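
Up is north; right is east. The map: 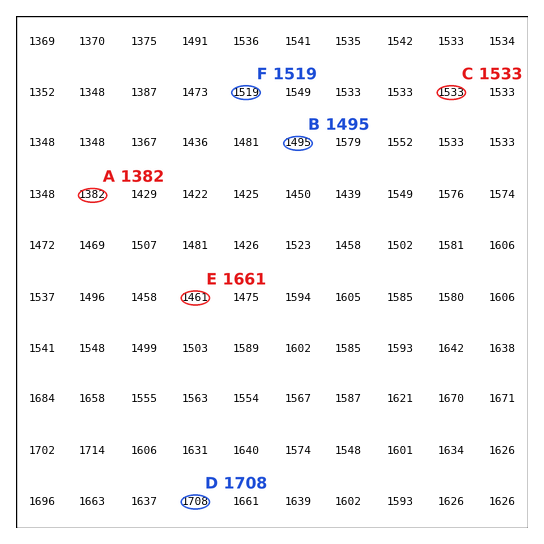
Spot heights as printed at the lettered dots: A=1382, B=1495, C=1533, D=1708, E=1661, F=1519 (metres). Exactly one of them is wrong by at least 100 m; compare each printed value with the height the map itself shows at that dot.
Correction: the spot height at E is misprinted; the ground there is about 1461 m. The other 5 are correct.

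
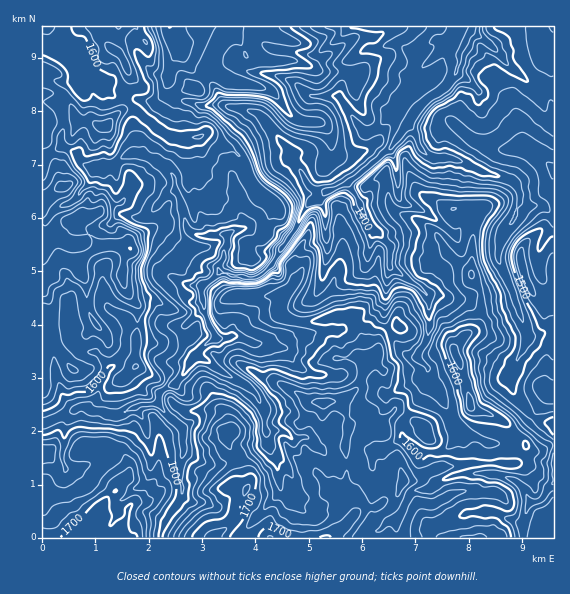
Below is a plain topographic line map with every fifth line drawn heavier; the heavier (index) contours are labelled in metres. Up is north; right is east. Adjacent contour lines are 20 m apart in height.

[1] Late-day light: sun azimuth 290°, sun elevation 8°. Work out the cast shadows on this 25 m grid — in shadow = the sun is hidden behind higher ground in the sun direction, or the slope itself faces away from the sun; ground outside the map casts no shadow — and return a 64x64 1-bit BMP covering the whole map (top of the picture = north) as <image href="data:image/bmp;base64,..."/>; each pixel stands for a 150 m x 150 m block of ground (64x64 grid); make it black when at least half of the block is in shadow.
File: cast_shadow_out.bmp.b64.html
<image width="64" height="64" href="data:image/bmp;base64,Qk0+AgAAAAAAAD4AAAAoAAAAQAAAAEAAAAABAAEAAAAAAAACAAATCwAAEwsAAAIAAAAAAAAA////AAAAAAAADwGAAwIAMAAPAMABggAwAB8AYAGCABgAH4BwAAggGAADwHgABDA8ACHAPAAGABoAOMA8AAeAAwAYgBwAAAABAByAGAAAAAMADIAQAAYAA2AAwDgABAABIADAeAAAYAEAAMD4ABxgAAAAAPgAGEAAAAEAMAAYABgAAAAwAAgAADAwAAAABgOAYBYAAAAGA+BiB4AAAAgD4EMTwAAAHgfgQwPAAAAeB+ABD2AAAA4H4AAPYAAAPg/wAA4wAAA/D/AADBwAADMHeAAODAAAAYIwAA+IAAABgPAAD/gAAAGAcAIOMAAAx4DwQg74AcBjAPBjH/AB4CMA4GMf+ADwIAHgJz/8APAgA+QGH/44czADzAIf7hxxsAPMAA/GDDGwA8wAD4IOcIADzAAOAA9wgAPgAABjB7HAA+AB8EADsYAB8AHwQAPzgAHwYMDAA+MAAPAYggADwAgAMBwBAAPAGAAADAAAH44YAAAMAAA/hxgAABwAAD8DkAAAGGAAfgDjAAABeAB4AHMAAGh4DnAAOgAAaHgHgAcYAAAgcAcADwgAAABwAgAOBAAAAAAH4ARCAAAAAA+DgMEAAAAGDgOYwIAAAAcAAxzAQAAQDwAAGAAgAAAfAAAAABAAABuAABwAAAAAM8AABgAAAAAHgAByAAAAAAeAABgACAAADwAABAAAAA=="/>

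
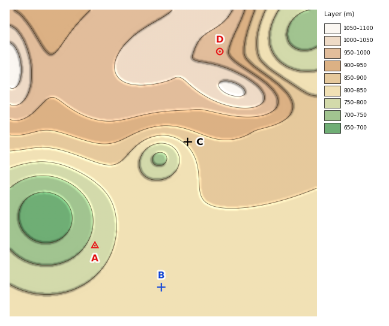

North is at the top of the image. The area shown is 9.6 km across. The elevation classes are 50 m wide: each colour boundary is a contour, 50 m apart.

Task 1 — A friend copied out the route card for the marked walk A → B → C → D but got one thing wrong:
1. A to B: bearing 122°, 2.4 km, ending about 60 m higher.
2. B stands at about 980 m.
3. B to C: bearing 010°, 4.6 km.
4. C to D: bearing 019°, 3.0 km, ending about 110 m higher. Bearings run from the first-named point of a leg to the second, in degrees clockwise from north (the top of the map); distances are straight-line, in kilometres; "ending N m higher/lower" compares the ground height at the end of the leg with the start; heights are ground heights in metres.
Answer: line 2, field height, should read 830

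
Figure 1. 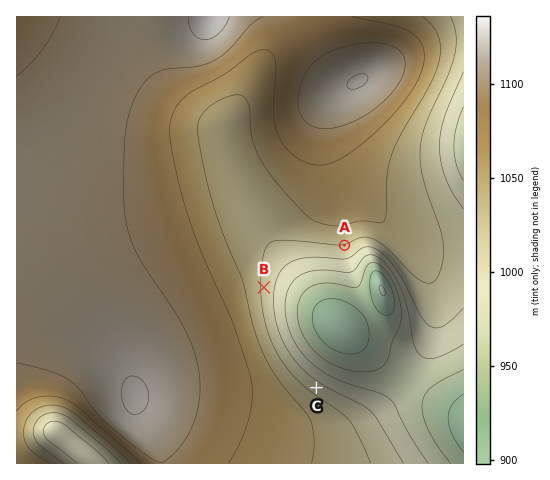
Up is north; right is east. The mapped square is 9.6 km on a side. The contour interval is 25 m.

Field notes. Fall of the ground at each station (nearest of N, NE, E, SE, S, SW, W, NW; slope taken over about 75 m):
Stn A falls S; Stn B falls E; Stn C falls NE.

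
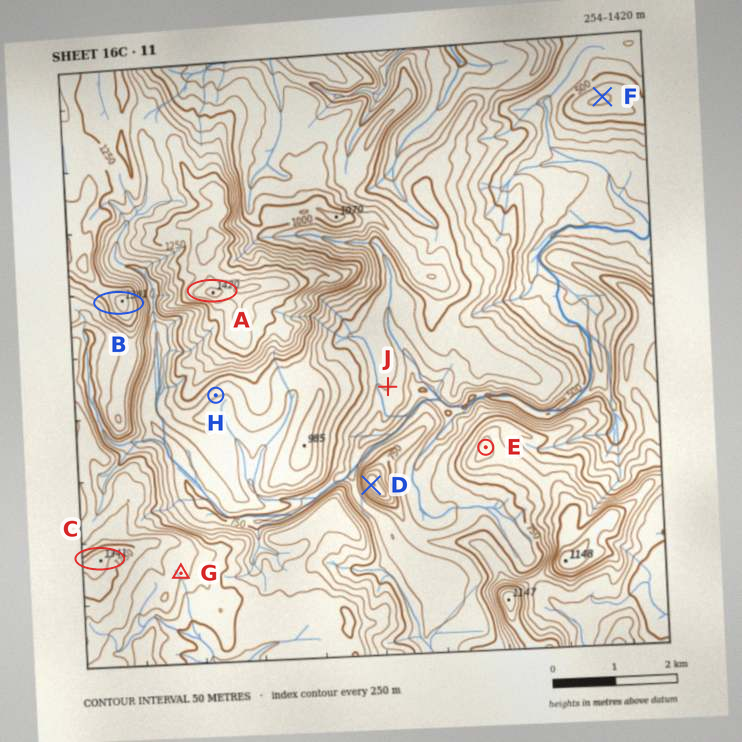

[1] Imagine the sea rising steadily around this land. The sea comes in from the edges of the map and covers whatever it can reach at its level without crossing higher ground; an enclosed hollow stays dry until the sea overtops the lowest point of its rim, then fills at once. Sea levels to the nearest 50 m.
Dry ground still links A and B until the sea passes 1150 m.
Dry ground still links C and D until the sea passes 650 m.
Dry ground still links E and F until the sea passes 450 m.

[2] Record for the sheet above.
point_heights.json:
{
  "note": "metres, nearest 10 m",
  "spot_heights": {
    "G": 1120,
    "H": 910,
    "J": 650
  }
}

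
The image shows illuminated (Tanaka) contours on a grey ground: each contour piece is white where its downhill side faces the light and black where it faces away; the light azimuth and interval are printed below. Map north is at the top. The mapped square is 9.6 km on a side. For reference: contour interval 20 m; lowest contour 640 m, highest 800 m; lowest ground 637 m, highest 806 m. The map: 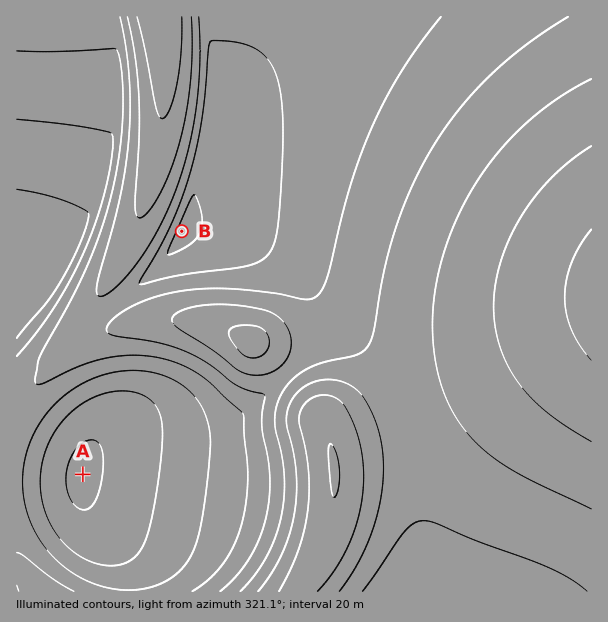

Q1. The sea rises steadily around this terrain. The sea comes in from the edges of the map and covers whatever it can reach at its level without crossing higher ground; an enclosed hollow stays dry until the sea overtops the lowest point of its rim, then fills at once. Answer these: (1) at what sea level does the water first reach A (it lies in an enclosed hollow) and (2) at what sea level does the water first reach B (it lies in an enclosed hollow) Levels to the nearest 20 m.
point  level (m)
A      680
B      700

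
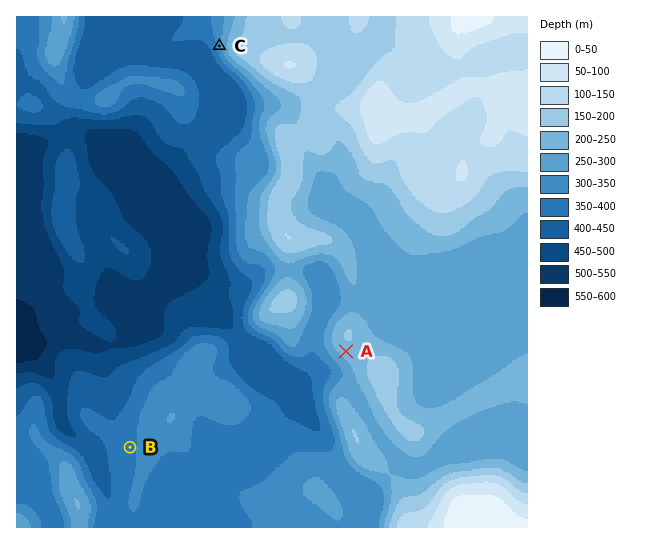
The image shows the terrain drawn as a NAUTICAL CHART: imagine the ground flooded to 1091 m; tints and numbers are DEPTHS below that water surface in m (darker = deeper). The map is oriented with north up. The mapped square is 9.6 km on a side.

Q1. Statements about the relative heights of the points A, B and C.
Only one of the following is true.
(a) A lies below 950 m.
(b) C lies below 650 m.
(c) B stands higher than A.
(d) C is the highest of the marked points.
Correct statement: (a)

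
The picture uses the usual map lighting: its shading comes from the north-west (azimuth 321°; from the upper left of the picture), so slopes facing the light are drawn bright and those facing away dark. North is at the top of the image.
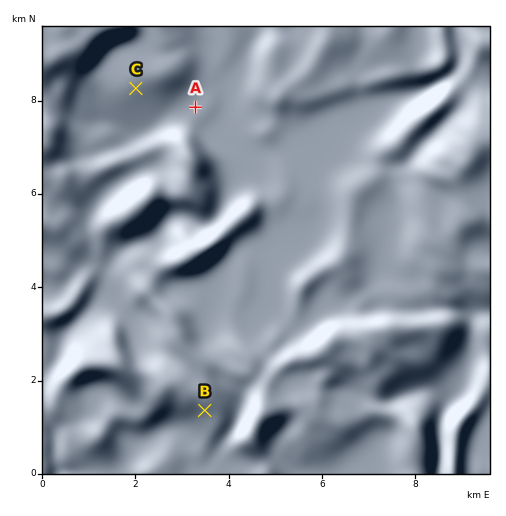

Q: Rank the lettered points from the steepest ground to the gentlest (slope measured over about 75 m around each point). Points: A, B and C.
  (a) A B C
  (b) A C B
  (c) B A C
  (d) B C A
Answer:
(d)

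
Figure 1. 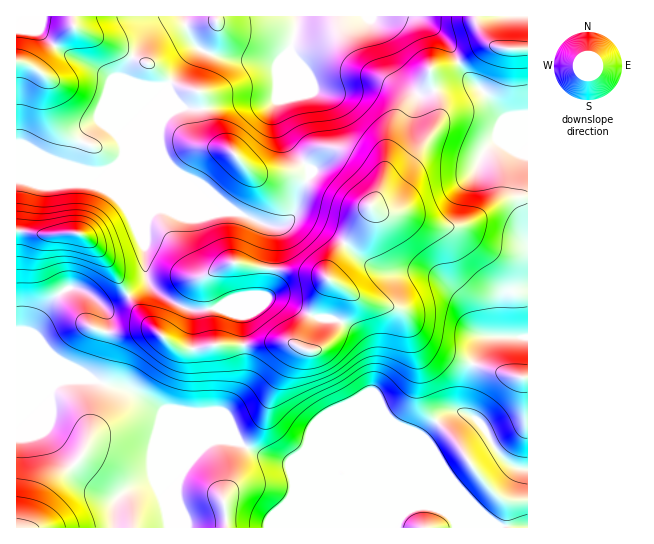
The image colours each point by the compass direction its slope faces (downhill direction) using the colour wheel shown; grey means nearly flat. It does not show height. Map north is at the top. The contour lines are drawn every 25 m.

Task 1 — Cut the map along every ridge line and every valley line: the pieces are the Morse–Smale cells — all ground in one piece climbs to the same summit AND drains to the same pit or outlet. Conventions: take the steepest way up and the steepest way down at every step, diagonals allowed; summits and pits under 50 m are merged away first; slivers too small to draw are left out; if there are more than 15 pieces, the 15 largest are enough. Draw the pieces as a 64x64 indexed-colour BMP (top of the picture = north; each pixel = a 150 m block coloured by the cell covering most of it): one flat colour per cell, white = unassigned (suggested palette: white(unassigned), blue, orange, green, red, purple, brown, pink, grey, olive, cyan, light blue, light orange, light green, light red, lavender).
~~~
<image width="64" height="64" href="data:image/bmp;base64,Qk12CAAAAAAAAHYAAAAoAAAAQAAAAEAAAAABAAQAAAAAAAAIAAATCwAAEwsAABAAAAAAAAAA////ALR3HwAOf/8ALKAsACgn1gC9Z5QAS1aMAMJ34wB/f38AIr28AM++FwDox64AeLv/AIrfmACWmP8A1bDFAERERERERERERERDMzMzMzMzMzMzMzMzMzMzMzMzETMzREREREREREREREMzMzMzMzMzMzMzMzMzMzMzMRETMzNEREREREREREREMzMzMzMzMzMzMzMzMzMzMzERETMzM0REREREREREREQzMzMzMzMzMzMzMzMxEzMRERETMzMzRERERERERERERDMzMzMzMzMzMzMzMRMzERERETMzMzNEREREREREREREMzMzMzMzMzMzMxEzMxERERETMzMzM0REREREREREREQzMzMzMzMzMzMRMzERERERETMzMzMzREREREREREREREMzMzMzMzMzERERERERERETMzMzMzNERERERERERERERDMzMzMzMRERERERERERETMzMzMzM0REREREREREREREQzMzMxERERERERERERERMzMzMzMzREREREREREREREREMzMRERERERERERERERMzMzMzMzNEREREREREREREREREEREREREREREREREREzMzMzMzM0REREREREREREREQRERERERERERERERERERMzMzMzMzREREREREREREREERERERERERERERERERERETMzMzMzNERERERERERERBEREREREREREREREREREREREzMzMzM0REREREREREQREREREREREREREREREREREREREzMzMzREREREREREERERERERERERERERERERERERERETMzMzNERERERERBERERERERERERERERERERERERERERMzMzM4iIiIREERERERERERERERERERERERERERERERETMzMziIiIiIgRERERERERERERERERERERERERERERERMzMzOIiIiIiBEREREREREREREREREREREREREREREREzMzM4iIiIiIERERERERERERERERERERERERERERERETMzMziIiIiIiBERERERdxEREREREREREREREREREREREzMzOIiIiIiIEREREXd3dxERERERERERERERERERERERMzM4iIiIiIgREREXd3dxERERERERERERERERERERERERERiIiIiIiBEREXd3d3ERERERERERERERERERERERERERGIiIiIiIEREXd3d3cREREREREREREREREREREREREREYiIiIiIgREXd3d3dxERERERERERERERERERERERERERiIiIiIiIgXd3d3d3ERERERERERERERERERERERERERGIiIiIiIiIJ3d3d3cREREREREREREREREREREREREREYiIiIiIiIIid3d3dxERERERERERERERERERERERERERiIiIiIiIgiJ3d3d3ERERERERERERERERERERERERERGIiIiIiIgiInd3d3dxERERd3d3cREREREREREREREREYiIiIiIgiIid3d3d3d3d3d3d3d3ERERERERERERERERiIiIiIiCIiJ3d3d3d3d3d3d3d3cRERERERERERERERGIiIiIiCIiInd3d3d3d3d3d3d3d3EREREREREREREREYiIiIgiIiIid3d3d3d3d3d3d3d3dxERERERERERERERIiIiIiIiIiJ3d3d3d3d3d3d3d3d3cREREREREREREREiIiIiIiIiInd3d3d3d3ciInd3d3d3ERERERERERERESIiIiIiIiIiJ3d3d3dyIiIiJ3d3d3cRERERERERERERIiIiIiIiIiInd3d3ciIiIiInd3d3EREREREREREREREiIiIiIiIiIiJ3d3ciIiIiIid3dxERERERERERERERESIiIiIiIiIiInd3ciIiIiIiIncRERERERERERERERERIiIiIiIiIiIid3ciIiIiIiIiERERERVREREREREREREiIiIiIiIiIiJ3IiIiIiIiIizBERERFVUREREREREREWZmZmZmZmIiInIiIiIiIiIiIhERERFVVVERERERERERZmZmZmZmYiIiIiIiIiIiIiIlURERVVVVVRERERERERFmZmZmZmZmIiIiIiIiIiIiIlVVEVVVVVVVUREREREREWZmZmZmZmYiIiIiIiIiIiIiVVVVVVVVVVVRERERERERZmZmZmZmZmIiIiIiIiIiIiVVVVVVVVVVVVURERERERFmZmZmZmZmYiIiIiIiIiIiJVVVVVVVVVVVVVEREREREWZmZmZmZmZmIiIiIiIiIiJVVVVVVVVVVVVVURERERkRZmZmZmZmZmYiIiIiIiIiIlVVVVVVVVVVVVVRERERmZlmZmZmZmZmZmIiIiIiIiIiJVVVVVVVVVVVVVERERmZmWZmZmZmZmZmZiIiIiIiIiIlVVVVVVVVVVVVERERmZmZZmZmZmZmZmZmYiIiIiIiIiVVVVVVVVVVVVURERmZmZlmZmZmZmZmZmZmIiIiIiIiIlVVVVVVVVVVVRERmZmZmWZmZmZmZmZmZmYiIiIiIiIiVVVVVVVVVVVVURGZmZmZqqZmZmZmZmZmZmIiIiIiIiIlVVVVVVVVVVVVW5mZmZmqqmZmZmZmZmZmZiIiIiIiIlVVVVVVVVVVVVVbuZmZmaqqpmZmZmZmZmZmIiIiIiIiJVVVVVVVVVVVVbu7uZmZqqqqZmZmZmZmZmYiIiIiIiIlVVVVVVVVVVVbu7uZmZmqqqqmZmZmZmZmYiIiIiIiIiVVVVVVVVVVVbu7u5mZmaqqqqZmZmZmZmZiIiIiIiIiJVVVVVVVVVVbu7u7mZmZ"/>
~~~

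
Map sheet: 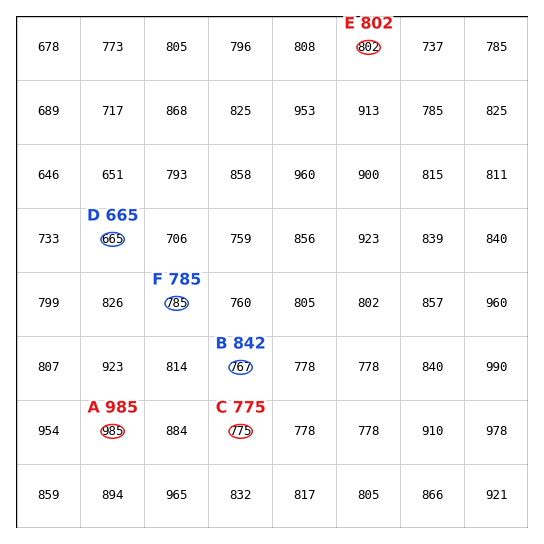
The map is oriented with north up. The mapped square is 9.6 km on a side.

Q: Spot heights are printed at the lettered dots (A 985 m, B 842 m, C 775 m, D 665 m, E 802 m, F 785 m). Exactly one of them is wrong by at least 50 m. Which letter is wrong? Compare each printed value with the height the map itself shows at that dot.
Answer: B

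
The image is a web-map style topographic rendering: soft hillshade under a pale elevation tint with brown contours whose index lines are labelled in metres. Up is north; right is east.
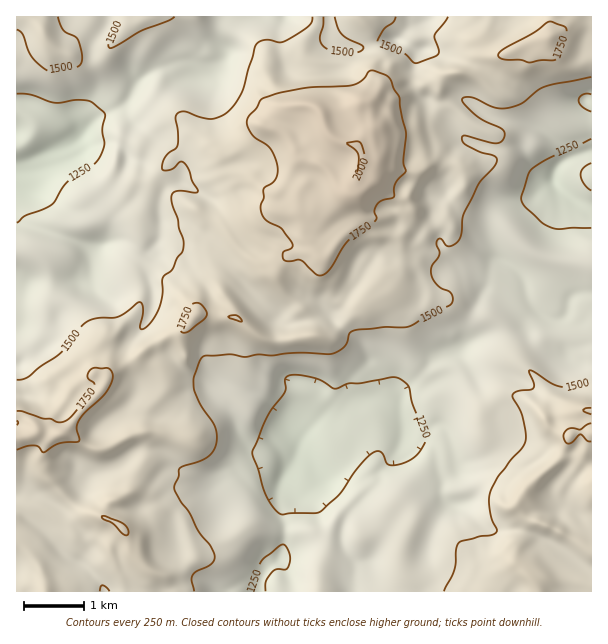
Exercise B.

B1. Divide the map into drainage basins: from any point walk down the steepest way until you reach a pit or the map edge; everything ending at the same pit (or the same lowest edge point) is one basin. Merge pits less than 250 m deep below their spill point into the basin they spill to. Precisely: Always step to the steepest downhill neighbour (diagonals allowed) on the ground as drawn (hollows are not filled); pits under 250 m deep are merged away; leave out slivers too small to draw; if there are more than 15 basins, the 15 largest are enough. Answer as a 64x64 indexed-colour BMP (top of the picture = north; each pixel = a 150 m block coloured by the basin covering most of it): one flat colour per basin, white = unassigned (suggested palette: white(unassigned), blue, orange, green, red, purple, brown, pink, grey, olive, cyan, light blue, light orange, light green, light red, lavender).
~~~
<image width="64" height="64" href="data:image/bmp;base64,Qk12CAAAAAAAAHYAAAAoAAAAQAAAAEAAAAABAAQAAAAAAAAIAAATCwAAEwsAABAAAAAAAAAA////ALR3HwAOf/8ALKAsACgn1gC9Z5QAS1aMAMJ34wB/f38AIr28AM++FwDox64AeLv/AIrfmACWmP8A1bDFACIhERERERERERERERERERERERERERERERERESIiIiIiIiEREREREREREREREREREREREREREREREREREiIiIiIiIRERERERERERERERERERERERERERERERERERIiIiIiIREREREREREREREREREREREREREREREREREREiIiIiIRERERERERERERERERERERERERERERERERERESIiIiIRERERERERERERERERERERERERERERERERERERIiIiIhEREREREREREREREREREREREREREREREREREREiIiIiERERERERERERERERERERERERERERERERERERERIiIiIREREREREREREREREREREREREREREREREREREREiIiIhERERIiEREREREREREREREREREREREREREREREiIiIiERERIiIhERERERERERERERERERERERERERERESIiIiIRERIiIiIhEREREREREREREREREREREREREREREiIiIhERIiIiIiERERERERERERERERERERERERERERERIiIiERIiIiIiIhERERERERERERERERERERERERERERESIiIREiIiIiIiEREREREREREREREREREREREREREREREiIhESIiIiIiIRERERERERERERERERERERERERERERERIiERIiIiIiIhEREREREREREREREREREREREREREREREiIiESIiIiIiERERERERERERERERERERERERERERERERIiIiIiIiIiIRERERERERERERERERERERERERERERERERIiIiIiIiIhEREREREREREREREREREREREREREREREREiIiIiIiIiIREREREREREREREREREREREREREREREzMyIiIiIiIiIiEREREREREREREREREREREREREREREzMzIiIiIiIiIiIRERERERERERERERERERERERERERETMzMiIiIiIiIiIhERERERERERERERERERERERERERETMzMyIiIiIiIiIiERERERERERERERERERERERERERETMzMzIiIiIiIiIiERERERERERERERERERERERERERETMzMzMiIiIiIiIiERERERERERERERERERERERERERETMzMzMyIiIiIiIiIhERERERERERERERERERERERERERMzMzMzIiIiIiIiIiIhERERERERERERERERERERERERMzMzMzMiIiIiIiIiIiIhEREREREREREREREREREREREzMzMzMyIiIiIiIiIiIiIREREREREREREREREREREREzMzMzMzIiIiIiIiIiIiIiIiEREREREREREREREREzMzMzMzMzMiIiIiIiIiIiIiIiERERERERERERERERMzMzMzMzMzMyIiIiIiIiIiIiIiIRERERERERERERMzMzMzMzMzMzMzIiIiIiIiIiIiIiIhERERERERERETMzMzMzMzMzMzMzMiIiIiIiIiIiIiIiEREREREREREREzMzMzMzMzMzMzMyIiIiIiIiIiIiIiIhERIRERERERERMzMzMzMzMzMzMzIiIiIiIiIiIiIiIiIiIiIREhEREREzMzMzMzMzMzMzMiIiIiIiIiIiIiIiIiIiIiIiERERETMRMzMzMzMzMzMyIiIiIiIiIiIiIiIiIiIiIiIhERERERETMzMzMzMzMzIiIiIiIiIiIiIiIiIiIiIiIiIREiIRERMzMzMzMzMzMiIiIiIiIiIiIiIiIiIiIiIiIhEiIhEREzMzMzMzMzMyIiIiIiIiIiIiIiIiIiIiIiIiEiIiIRETMzMzMzMzMzIiIiIiIiIiIiIiIiIiIiIiIiISIiIREREzMzMzMzMzMiIiIiIiIiIiIiIiIiIiIiIiIiIiERERETMzMzMzMzMyIiIiIiIiIiIiIiIiIiIiIiIiIiEREREREzMzMzMzMzIiIiIiIiIiIiIiIiIiIiIiIiIhERERERETMzMzMzMzMiIiIiIiIiIiIiIiIiIiIiIiIiEREREREREzMzMzMzMyIiIiIiIiIiIiIiIiIiIiIiIiIREREREREREzMzMzMzIiIiIiIiIiIiIiIiIiIiIiIiIhERERERERETMzMzMzMiIiIiIiIiIiIiIiIiIiIiIiIiIRERERERERMzMzMzMyIiIiIiIiIiIiIiIiIiIiIiIiIhERERERERMzMzMzMzIiIiIiIiIiIiIiIiIiIiIiIiIhERERERETMzMzMzMzMiIiIiIiIiIiIiIiIiIiIiIiIiERERERETMzMzMzMzMyIiIiIiIiIiIiIiIiIiIiIiIiIiIRERETMzMzMzMzMzIiIiIiIiIiIiIiIiIiIiIiIiIiIiIRETMzMzMzMzMzMiIiIiIiIiIiIiIiIiIiIiIiIiIiIiIhMzMzMzMzMzMyIiIiIiIiIiIiIiIiIiIiIiIiIiIiIiIjMzMzMzMzMzIiIiIiIiIiIiIiIiIiIiIiIiIiIiIiIiIiIzMzMzMzMiIiIiIiIiIiIiIiIiIiIiIiIiIiIiIiIiIiMzMzMyIiIiIiIiIiIiIiIiIiIiIiIiIiIiIiIiIiIiIiIzMiIiIiIiIiIiIiIiIiIiIiIiIiIiIiIiIiIiIiIiIiIiIiIiIiIiIiIiIiIiIiIiIiIiIiIiIiIiIiIiIiIiIiIiIiIiIiIiIiIiIiIiIiIiIiIiIiIiIiIiIiIiIiIiIiIi"/>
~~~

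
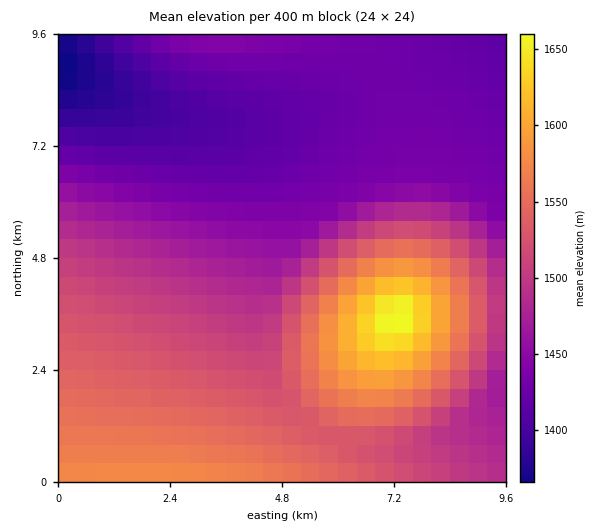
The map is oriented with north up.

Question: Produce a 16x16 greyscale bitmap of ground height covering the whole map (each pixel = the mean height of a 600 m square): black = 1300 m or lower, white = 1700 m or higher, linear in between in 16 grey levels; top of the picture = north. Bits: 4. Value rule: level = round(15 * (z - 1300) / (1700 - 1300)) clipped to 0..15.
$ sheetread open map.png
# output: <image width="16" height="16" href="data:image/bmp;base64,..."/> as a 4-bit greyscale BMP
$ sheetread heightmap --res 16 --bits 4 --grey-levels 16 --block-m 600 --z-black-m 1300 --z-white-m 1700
<image width="16" height="16" href="data:image/bmp;base64,Qk32AAAAAAAAAHYAAAAoAAAAEAAAABAAAAABAAQAAAAAAIAAAAATCwAAEwsAABAAAAAAAAAAAAAAABEREQAiIiIAMzMzAERERABVVVUAZmZmAHd3dwCIiIgAmZmZAKqqqgC7u7sAzMzMAN3d3QDu7u4A////AKqqqqqpmIh3qqqqmZmYh3eZmZmZmaqYd5mZmYiau6mHmZiIiJq8y5eYiIiIms3bqIiId3eKvduoiHd3dnirupd3d2ZmZ4mZh3ZmZVVWZ3dlZVVVVVVVZVVVREREVVVVVURERERFVVVVMzREREVVVVUzNERVVVVVVTNFVVVVVVVU"/>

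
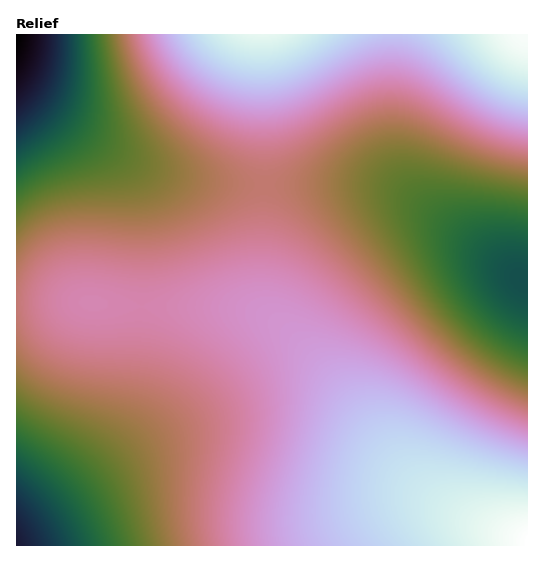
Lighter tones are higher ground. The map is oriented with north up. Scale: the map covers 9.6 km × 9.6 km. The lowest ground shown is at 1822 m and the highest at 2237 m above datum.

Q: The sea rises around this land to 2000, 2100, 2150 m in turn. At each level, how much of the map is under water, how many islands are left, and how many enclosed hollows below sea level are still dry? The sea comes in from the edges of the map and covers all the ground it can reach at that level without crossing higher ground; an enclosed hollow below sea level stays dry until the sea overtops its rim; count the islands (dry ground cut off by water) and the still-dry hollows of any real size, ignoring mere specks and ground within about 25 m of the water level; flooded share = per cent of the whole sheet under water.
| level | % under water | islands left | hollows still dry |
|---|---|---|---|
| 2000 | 19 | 0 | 0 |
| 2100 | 71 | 0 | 0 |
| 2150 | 87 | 0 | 0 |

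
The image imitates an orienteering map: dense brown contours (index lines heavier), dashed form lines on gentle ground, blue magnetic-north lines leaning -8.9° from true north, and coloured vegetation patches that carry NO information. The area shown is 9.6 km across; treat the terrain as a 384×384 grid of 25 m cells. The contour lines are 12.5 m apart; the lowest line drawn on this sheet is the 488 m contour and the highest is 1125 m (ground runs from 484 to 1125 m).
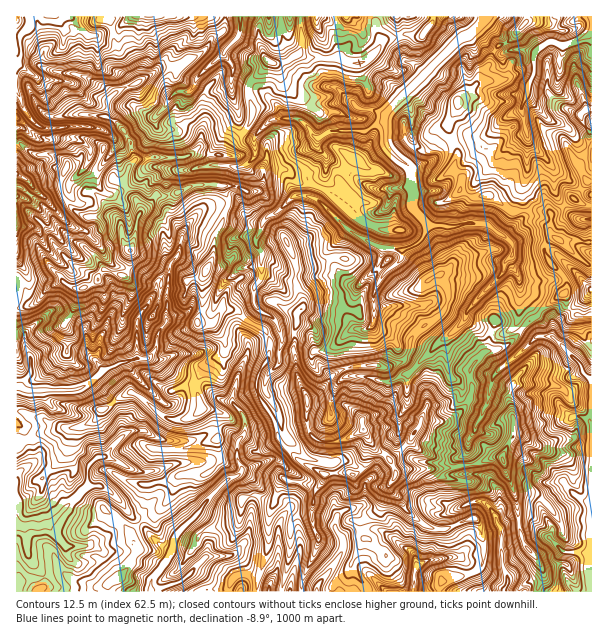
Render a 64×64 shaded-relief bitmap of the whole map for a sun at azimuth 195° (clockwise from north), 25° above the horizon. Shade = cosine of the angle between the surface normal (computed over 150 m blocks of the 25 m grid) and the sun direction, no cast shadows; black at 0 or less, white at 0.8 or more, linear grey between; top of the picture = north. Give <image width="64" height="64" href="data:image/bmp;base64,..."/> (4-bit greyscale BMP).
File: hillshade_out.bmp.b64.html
<image width="64" height="64" href="data:image/bmp;base64,Qk12CAAAAAAAAHYAAAAoAAAAQAAAAEAAAAABAAQAAAAAAAAIAAATCwAAEwsAABAAAAAAAAAAAAAAABEREQAiIiIAMzMzAERERABVVVUAZmZmAHd3dwCIiIgAmZmZAKqqqgC7u7sAzMzMAN3d3QDu7u4A////AHipmYh3iZiIqVM2iKuKmKmqeKqFrbmYmazMqoWZqViHd4mYdnd4iJmJhVeHmYq4qKqImXjMqId4mauoiKqnaXdmeYZnd2eJmXipdmVnibmoq5eIirqHhTNWiYWsvIR4Z2eIdXh2d3mZhouXdmeJqaibqXiqmGWqd3eIZa3aQ0RneIhWiHeIiIiHeqqqmImaqYupeKmFSO7cuphmq7QBWIh4dmiZmZmHZ5h3q6u5mZmaqmaZmGWM3d26qVarcBXLh3dmeZqqmYaKmXV5mbqqmZrHNqqHib3cuqu5NqpEerd3iYiIeJqYZ6qqlkeZqqqZi7VYqYm7zchUWKYXymiclneaqYd3iYVpmaupZomaqaqKqImHirzcdFQyMCu6d5tmd5q5mHd3RZqZmquneJqpmZmZirur3+lWiIYynMt4p0VnmqmZl1NZuqmaq7pVZoeKu6qs3t7/t4qrzczc22djRXiamZqoZqy5iZmrzJQSR6zMqt7/7M2r3d3d3K3nZURYmJiJqqmcyVVWiJqruUNpmXrM3/3LibvNzLqIruVWh5qXp3iqmIhjV5mHeIm8iZdUncmKqM3Kd4mYiJvvtXqauoe5iJqZhUi8zLqZmJiNyovsmJmJvtlFiYd3etx3mJu5dqqpmZqqmbupmaqql5u977i+7tzMk0m4d3VHdmh5uYdmiaqqqsy3Z1V5mpmXpnrsi+273clCOZd3ZlVFaZllZnZ4mamrzLl2aszLqYi4mricxCN6tkVGmHiIY3h5ZERFZoiIdmi7q8vO3My6m6rNuKuTM1eEVFR4eIiGeZYzVTRGh2Q0aJqszeyHiqqXS96Zq5dolyEzUzdmV5hGdDVmaIhTM1ZUVozNtVd4h0N+7Hqql3iCAANTNlVWiVVSNmacpzRFVCESWbk0q5h1eb3XmrtiVCAAAUVkM1Z4ZmRWeLp2eIiYdjM1UUqYmHnLmqeZqQA0AAASNmIjR3Z2Z3eKlVaprN3chDICljV4m7qoiGaDADY0RppXQjRphYVGiIhlR7it3uuIYgQhNXiaqbhpdWADNGis2ppURol3mDJoh2VaiKvMpXvZdDR2VWiZuWiGYSUhNFVVeoVWd3m8khZ2RJ1quqp2vP7KyLuZmJmZh4d0VlQyERNYl2Z2Z6u6MUM53Izcu6rLzbvavv7sqIqoZnaJhlVERHiZh2Zmd4qSEp3au7zdms2cqst63+24i8lIiJl3dlRnh4qpdWZ3Z6mJ7srtmKqMzquKvHV7upirgzqphmeIlnh2eKqWWIl2nd3d3O/oZ77OypxrmZaHiacTnJiGd4mXd3Zmephnh2Z6rdu7ze277u7rzGat+Yh4Yzvad4d4h2WJmHd4iXRVVmaMymSIvv///t3cxrvsqWZEeYZmVXd1VoqrqpiJliVmZ3qoUod9/9zsz+uouqypdFZ0RoZEZ2Y3RoiaqXiaUlV4h3ZVd4rZZ6rex4q5iamGZ4Voh1VniWZSNGiYiImUNImZdGtZvGRmZ6qJu6g1iIh3d4iHZniqp4USRGd3d4cmmat1vVrIRmZ0ary5qDZmZpZniqdmeZiHZzIiRWd3aHaZuGrJepR2eWSLuWabeGVUZUmslVZmVBFGhREzRmZ4d5qXq4eJVmaGOLp1NpuYdlUzWbt1Z2QQBM3sYyECRDFLmYq4eFRGVjN7uVVXmKiHeHaHh0RWUwO//+yFIAAAAa25mXVEd4VTe8unVoiYyYeKh4YxIkQgfv2ZcjZ3ZCNt/bqXUyK7ZTrcqYRXmpq6iHhomkAjQwftlkQQO+/u3v/rmYdmiaQ0rqd3U3d4q7qYh4zNtSMhfsh3ZDON/u7//ah3dmrclEnreIdXhTeau7qpvt2YVEnbiHVTNpp4vLu5ZWZkepeEnch4d5lzREVpq6iodkeqzaiHVVdXmYiJdmVmZ2V2aBjbmXVnmHRCEAAREAADR6uoaHeKu4eay5d1RWdnZmaKnsqJhWZmd1RDIAAAADVXh3ZXiKqVN5dplnZmZ2dmepf+yoZnVzVnaJq7l4mYVGZlQ1eJhQA523d2Z3Z2Zliqh+x0MkZpQ1MjNWm7qYZFZlQiiYZCBJ7tuXdnd2VVeqlngQASRYQ1cQABJHZERGZmdTRlEQJIzau5hnd3ZEaqpmkAABABAFtgIkVVVVVXg1ZkSVEBM3m4eZmHiHZmWahlm1FbuId6yQE0eIdWZlilIiKuyaqneYZniYmYdVZ7hmnJNf////6xBGdnZlVlWJllau3dyXd4ZWVomZiIZIloq7kcxXmYd2NXmVREVVRpiaze2YdCeqhVZGiZmJmXdYqoeHwiRCNneauphDNVRHl3nMuHZFrdqXZVZniIiId2qFZ0qAQyFXZYvKiZhUZkiXiqmHZnztqJmGZDRniImYeWSYKCSHaHMQJomay4NXZ3mqmIiJvdt4rKh1NGZ4mpmHZXUVXLmIQAEiNHmZqCRnibuZmqzMupvKmIZmZGdneIdlYhiqcyISNCIRN3irgUqZqYmpqqqZq5aLqHUzNlVVh2dSKYZTMzRURCIkZXmmWHh0V5h3h3eJic3KhBM0ZUWFRjJJdmZVRFZ2RENENZmkR0RmdkV2dnic3tqXRFRomqdYU2hlRWVXiHZUVDREWbZYVnd1R3Znd4m6uqmHZUnMzLyoeXZVdou5dVRUM0VGh3dmh3RHdVeHVWZ6q7l2VXvMyoh5dlZ3rMl0RDMzRUVWhmZ2dFd0WIZERWq8yYdjSrqXVn"/>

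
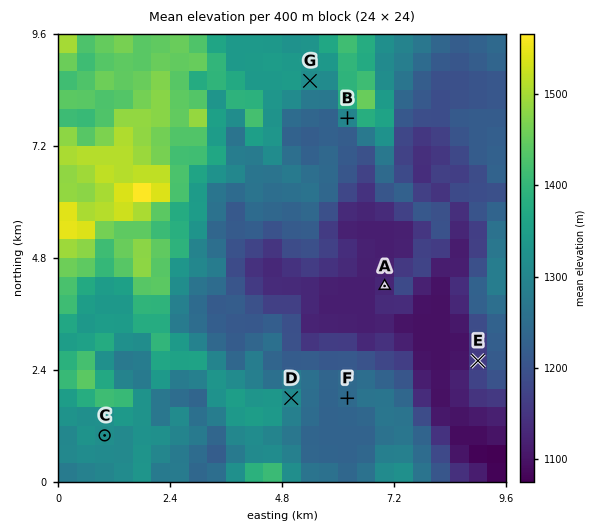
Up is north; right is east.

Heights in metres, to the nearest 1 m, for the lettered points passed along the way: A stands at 1118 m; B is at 1301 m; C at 1320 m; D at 1312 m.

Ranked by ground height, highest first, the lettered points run G F E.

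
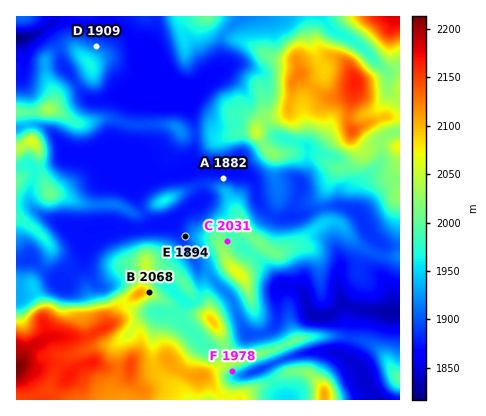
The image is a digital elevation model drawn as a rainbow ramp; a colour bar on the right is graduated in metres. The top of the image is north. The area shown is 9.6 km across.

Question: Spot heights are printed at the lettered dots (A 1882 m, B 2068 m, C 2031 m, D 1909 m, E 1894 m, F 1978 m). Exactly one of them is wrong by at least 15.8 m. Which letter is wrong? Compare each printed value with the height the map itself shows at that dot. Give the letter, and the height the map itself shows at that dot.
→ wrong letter C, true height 2003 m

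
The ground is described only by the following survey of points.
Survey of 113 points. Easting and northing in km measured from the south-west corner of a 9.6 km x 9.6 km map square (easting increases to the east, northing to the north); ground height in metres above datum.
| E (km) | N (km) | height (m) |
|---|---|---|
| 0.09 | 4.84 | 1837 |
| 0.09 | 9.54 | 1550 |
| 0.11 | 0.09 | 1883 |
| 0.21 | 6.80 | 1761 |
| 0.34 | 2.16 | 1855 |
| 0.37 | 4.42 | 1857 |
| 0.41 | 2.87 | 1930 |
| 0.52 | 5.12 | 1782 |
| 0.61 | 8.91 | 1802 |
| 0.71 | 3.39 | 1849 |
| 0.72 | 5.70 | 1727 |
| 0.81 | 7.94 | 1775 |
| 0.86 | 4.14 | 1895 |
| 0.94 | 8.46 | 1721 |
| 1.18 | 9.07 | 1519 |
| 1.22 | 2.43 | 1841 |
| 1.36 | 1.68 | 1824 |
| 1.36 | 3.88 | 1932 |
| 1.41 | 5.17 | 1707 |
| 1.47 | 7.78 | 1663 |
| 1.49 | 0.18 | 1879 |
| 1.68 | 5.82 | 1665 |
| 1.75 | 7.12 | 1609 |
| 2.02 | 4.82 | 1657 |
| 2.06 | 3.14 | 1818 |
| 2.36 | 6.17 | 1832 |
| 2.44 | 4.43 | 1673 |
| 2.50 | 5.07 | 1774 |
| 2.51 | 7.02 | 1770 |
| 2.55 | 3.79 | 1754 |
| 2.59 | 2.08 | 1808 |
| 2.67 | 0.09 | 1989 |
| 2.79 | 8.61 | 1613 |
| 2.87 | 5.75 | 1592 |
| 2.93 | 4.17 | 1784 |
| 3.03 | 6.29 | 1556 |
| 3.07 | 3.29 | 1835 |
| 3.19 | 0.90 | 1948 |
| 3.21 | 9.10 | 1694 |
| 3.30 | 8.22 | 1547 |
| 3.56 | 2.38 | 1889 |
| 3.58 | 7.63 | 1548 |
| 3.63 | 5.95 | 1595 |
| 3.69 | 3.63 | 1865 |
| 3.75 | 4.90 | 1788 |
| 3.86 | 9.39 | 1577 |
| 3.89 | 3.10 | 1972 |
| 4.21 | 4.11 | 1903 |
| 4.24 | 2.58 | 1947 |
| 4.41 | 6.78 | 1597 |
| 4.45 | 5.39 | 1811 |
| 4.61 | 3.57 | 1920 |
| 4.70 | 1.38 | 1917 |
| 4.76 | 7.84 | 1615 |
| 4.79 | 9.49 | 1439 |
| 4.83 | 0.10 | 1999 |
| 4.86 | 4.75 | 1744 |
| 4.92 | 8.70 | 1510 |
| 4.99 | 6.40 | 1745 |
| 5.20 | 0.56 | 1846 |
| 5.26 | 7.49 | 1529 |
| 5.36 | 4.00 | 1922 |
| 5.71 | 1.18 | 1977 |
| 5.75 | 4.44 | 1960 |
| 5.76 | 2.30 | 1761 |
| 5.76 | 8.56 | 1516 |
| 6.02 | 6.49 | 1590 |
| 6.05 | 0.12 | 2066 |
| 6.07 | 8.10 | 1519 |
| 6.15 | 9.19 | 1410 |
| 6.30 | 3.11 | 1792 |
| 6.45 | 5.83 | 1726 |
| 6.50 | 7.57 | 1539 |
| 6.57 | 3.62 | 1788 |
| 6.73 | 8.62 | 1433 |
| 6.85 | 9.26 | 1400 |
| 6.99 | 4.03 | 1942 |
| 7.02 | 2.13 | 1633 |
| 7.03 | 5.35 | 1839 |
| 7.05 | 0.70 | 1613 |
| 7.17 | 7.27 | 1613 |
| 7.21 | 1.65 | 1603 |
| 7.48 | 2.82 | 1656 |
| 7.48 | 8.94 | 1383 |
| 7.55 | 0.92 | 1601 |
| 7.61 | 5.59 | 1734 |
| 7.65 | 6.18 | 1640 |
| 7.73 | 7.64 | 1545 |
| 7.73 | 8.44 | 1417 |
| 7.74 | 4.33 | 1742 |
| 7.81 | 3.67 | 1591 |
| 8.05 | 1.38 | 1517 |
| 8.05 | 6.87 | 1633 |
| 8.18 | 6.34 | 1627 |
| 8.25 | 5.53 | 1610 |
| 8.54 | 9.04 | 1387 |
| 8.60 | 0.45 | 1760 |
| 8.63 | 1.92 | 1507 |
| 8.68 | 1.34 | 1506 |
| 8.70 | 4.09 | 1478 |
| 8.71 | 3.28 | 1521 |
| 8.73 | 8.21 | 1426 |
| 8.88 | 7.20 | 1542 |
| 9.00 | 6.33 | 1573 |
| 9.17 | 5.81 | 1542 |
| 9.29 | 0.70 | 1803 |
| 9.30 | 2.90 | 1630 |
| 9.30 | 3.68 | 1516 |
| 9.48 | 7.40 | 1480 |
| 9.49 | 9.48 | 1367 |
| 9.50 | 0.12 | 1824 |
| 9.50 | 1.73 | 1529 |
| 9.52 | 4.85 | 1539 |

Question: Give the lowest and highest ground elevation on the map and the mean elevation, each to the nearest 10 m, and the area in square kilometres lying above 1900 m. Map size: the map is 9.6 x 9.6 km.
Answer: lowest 1360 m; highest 2080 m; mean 1710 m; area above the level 11.7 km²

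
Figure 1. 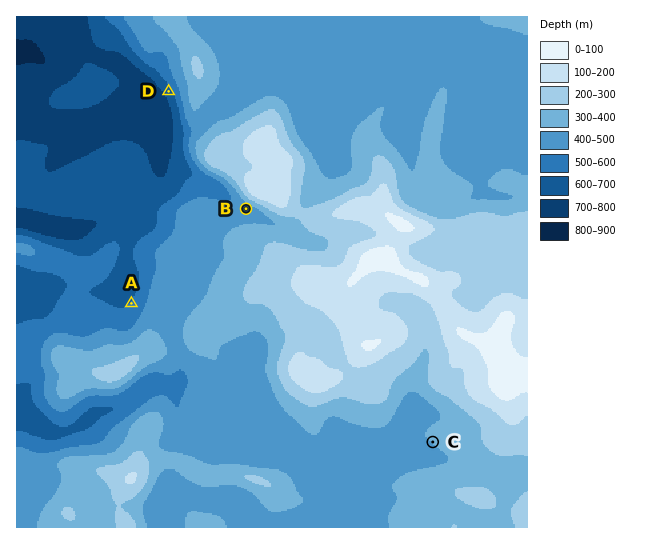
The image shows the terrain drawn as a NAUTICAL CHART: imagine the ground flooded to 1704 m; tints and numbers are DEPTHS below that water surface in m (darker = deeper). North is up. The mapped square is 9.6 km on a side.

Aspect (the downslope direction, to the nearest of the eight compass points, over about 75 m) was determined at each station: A NW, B SW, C SW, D SW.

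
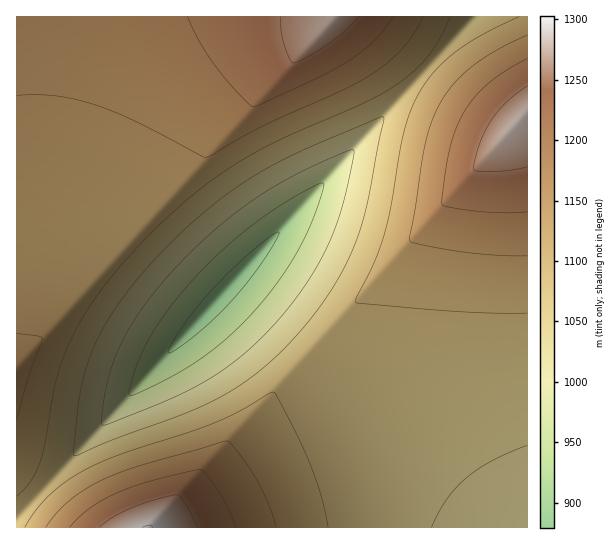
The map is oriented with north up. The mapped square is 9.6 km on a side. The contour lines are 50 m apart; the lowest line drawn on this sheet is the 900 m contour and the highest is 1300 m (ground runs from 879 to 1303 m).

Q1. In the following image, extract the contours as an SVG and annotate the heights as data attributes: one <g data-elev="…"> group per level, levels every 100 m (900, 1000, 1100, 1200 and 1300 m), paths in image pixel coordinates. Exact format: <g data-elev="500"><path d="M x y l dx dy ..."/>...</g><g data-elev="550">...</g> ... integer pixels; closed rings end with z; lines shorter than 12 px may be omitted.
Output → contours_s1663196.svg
<g data-elev="900"><path d="M169 353l1-6 12-20 31-38 41-40 20-15 4-2 1 1-6 13-13 20-30 36-32 31-20 15z"/></g><g data-elev="1000"><path d="M102 425l0-14 5-26 5-20 8-19 22-37 31-39 41-40 43-32 48-28 40-18 8-2 1 7-10 44-7 22-9 22-11 21-12 20-32 40-34 32-35 24-44 21-53 21z"/></g><g data-elev="1100"><path d="M328 527l-7-32-12-33-22-46-11-22-3-2-34 19-23 11-95 32-38 17-18 11-16 14-14 15-10 16"/><path d="M17 496l14-15 9-19 5-19 11-62 7-22 8-20 23-40 36-44 25-26 26-24 26-21 26-18 46-26 92-41 32-19 15-13 13-14 10-16 9-20"/><path d="M519 17l-36 17-27 17-21 19-16 22-9 19-6 22-14 76-7 29-10 27-18 36 3 2 87 8 44 2 38 0"/></g><g data-elev="1200"><path d="M236 527l-7-17-10-17-14-21-6-3-49 12-33 12-27 15-20 19"/><path d="M527 59l-21 11-17 13-14 14-11 14-8 16-6 20-8 55 0 3 3 1 28 5 28 2 26-1"/><path d="M187 17l13 25 15 24 24 28 11 11 4 2 63-29 32-17 25-20 19-24"/></g>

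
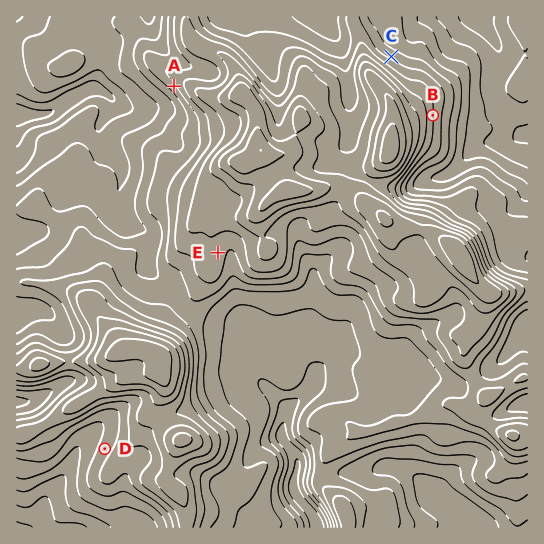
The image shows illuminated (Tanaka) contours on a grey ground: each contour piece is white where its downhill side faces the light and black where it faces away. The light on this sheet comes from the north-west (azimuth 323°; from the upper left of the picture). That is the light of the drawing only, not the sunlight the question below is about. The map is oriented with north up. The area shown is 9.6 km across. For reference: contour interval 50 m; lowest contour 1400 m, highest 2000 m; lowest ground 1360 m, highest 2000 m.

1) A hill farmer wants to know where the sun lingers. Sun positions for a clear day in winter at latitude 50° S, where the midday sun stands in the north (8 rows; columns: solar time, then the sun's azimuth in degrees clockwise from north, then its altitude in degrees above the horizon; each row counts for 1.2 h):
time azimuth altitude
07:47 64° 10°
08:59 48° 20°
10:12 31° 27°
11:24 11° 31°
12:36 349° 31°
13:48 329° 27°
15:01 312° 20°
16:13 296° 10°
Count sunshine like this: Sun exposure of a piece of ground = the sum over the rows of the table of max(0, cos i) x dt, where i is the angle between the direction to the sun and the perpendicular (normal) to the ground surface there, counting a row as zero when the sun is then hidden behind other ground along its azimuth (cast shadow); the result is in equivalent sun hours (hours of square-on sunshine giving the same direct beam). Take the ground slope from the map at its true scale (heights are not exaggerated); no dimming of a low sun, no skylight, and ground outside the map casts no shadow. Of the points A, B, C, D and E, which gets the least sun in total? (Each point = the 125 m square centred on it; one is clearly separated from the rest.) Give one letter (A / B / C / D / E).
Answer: A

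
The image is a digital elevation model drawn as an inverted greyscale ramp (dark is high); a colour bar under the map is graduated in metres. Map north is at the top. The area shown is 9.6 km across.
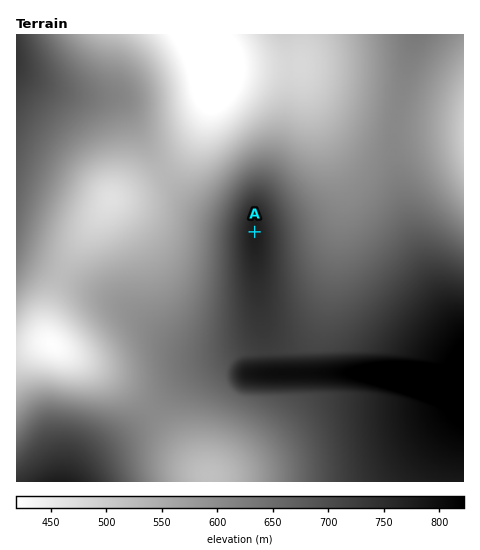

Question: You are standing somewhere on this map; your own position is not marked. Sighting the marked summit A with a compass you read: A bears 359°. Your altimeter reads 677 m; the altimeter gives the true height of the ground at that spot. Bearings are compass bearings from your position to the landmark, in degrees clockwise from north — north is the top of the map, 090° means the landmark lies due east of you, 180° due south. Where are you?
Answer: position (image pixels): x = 257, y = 398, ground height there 677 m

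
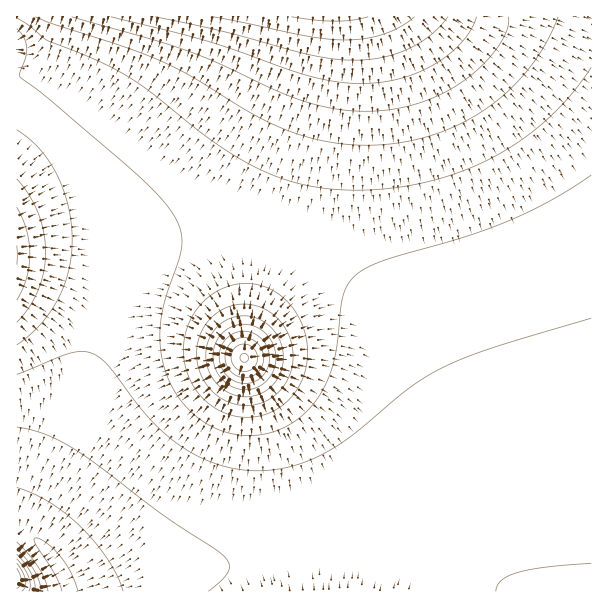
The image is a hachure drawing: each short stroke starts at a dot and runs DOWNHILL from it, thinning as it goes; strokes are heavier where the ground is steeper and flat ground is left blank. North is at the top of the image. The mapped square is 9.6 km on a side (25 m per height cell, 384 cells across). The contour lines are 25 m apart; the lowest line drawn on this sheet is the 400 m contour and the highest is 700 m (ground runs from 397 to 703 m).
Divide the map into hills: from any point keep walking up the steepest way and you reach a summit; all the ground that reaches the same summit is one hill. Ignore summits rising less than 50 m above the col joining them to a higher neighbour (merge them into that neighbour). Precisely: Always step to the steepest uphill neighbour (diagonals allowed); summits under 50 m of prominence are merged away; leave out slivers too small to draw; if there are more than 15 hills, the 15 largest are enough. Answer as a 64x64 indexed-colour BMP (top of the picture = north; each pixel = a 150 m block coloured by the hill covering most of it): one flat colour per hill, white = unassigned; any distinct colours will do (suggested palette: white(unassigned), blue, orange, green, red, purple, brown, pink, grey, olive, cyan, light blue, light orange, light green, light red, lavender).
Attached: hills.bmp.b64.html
<image width="64" height="64" href="data:image/bmp;base64,Qk12CAAAAAAAAHYAAAAoAAAAQAAAAEAAAAABAAQAAAAAAAAIAAATCwAAEwsAABAAAAAAAAAA////ALR3HwAOf/8ALKAsACgn1gC9Z5QAS1aMAMJ34wB/f38AIr28AM++FwDox64AeLv/AIrfmACWmP8A1bDFAERERCIiIiIiIiIiIiIiIiIiIiIiIiIiIiIiIiERERERRERCIiIiIiIiIiIiIiIiIiIiIiIiIiIiIiIhERERERFEREIiIiIiIiIiIiIiIiIiIiIiIiIiIiIiIiEREREREUREIiIiIiIiIiIiIiIiIiIiIiIiIiIiIiIiERERERERREIiIiIiIiIiIiIiIiIiIiIiIiIiIiIiIiIRERERERFEQiIiIiIiIiIiIiIiIiIiIiIiIiIiIiIiIhEREREREUIiIiIiIiIiIiIiIiIiIiIiIiIiIiIiIiIiERERERERIiIiIiIiIiIiIiIiIiIiIiIiIiIiIiIiIiEREREREREyIiIiIiIiIiIiIiIiIiIiIiIiIiIiIiIiIRERERERETIiIiIiIiIiIiIiIiIiIiIiIiIiIiIiIiIhERERERERMiIiIiIiIiIiIiIiIiIiIiIiIiIiIiIiIiEREREREREzIiIiIiIiIiIiIiIiIiIiIiIiIiIiIiIiIRERERERETMiIiIiIiIiIiIiIiIiIiIiIiIiIiIiIiIhERERERERMzIiIiIiIiIiIiIiIiIiIiIiIiIiIiIiIhEREREREREzMiIiIiIiIiIiIiIiIiIiIiIiIiIiIiIiERERERERETMzIiIiIiIiIiIiIiIiIiIiIiIiIiIiIiIRERERERERMzMiIiIiIiIiIiIiIiIiIiIiIiIiIiIiIREREREREREzMzIiIiIiIiIiIiIiIiIiIiIiIiIiIiIhERERERERETMzMiIiIiIiIiIiIiIiIiIiIiIiIiIiIiERERERERERMzMyIiIiIiIiIiIiIiIiIiIiIiIiIiIiEREREREREREzMzMiIiIiIiIiIiIiIiIiIiIiIiIiIiIRERERERERETMzMyIiIiIiIiIiIiIiIiIiIiIiIiIiIRERERERERERMzMzMiIiIiIiIiIiIiIiIiIiIiIiIiIhEREREREREREzMzMyIiIiIiIiIiIiIiIiIiIiIiIiIhERERERERERETMzMzMiIiIiIiIiIiIiIiIiIiIiIiIiERERERERERERMzMzMyIiIiIiIiIiIiIiIiIiIiIiIiEREREREREREREzMzMzIiIiIiIiIiIiIiIiIiIiIiIiIRERERERERERETMzMzMyIiIiIiIiIiIiIiIiIiIiIiIRERERERERERERMzMzMzIiIiIiIiIiIiIiIiIiIiIiIREREREREREREREzMzMzMiIiIiIiIiIiIiIiIiIiIiIRERERERERERERETMzMzMzIiIiIiIiIiIiIiIiIiIiIRERERERERERERERMzMzMzMiIiIiIiIiIiIiIiIiIiIhEREREREREREREREzMzMzMyIiIiIiIiIiIiIiIiIiIhERERERERERERERETMzMzMzIiIiIiIiIiIiIiIiIiIRERERERERERERERERMzMzMzMyIiIiIiIiIiIiIiIiIREREREREREREREREREzMzMzMzIiIiIiIiIiIiIiIiIRERERERERERERERERETMzMzMzMiIiIiIiIiIiIiIiERERERERERERERERERERMzMzMzMxIiIiIiIiIiIiIhEREREREREREREREREREREzMzMzMzERIiIiIiIiIiIRERERERERERERERERERERETMzMzMzMRERESIiIiIRERERERERERERERERERERERERMzMzMzMREREREREREREREREREREREREREREREREREREzMzMzMxERERERERERERERERERERERERERERERERERETMzMzMzERERERERERERERERERERERERERERERERERERMzMzMzEREREREREREREREREREREREREREREREREREREzMzMzMRERERERERERERERERERERERERERERERERERETMzMzMRERERERERERERERERERERERERERERERERERERMzMzMxEREREREREREREREREREREREREREREREREREREzMzMxERERERERERERERERERERERERERERERERERERETMzMxERERERERERERERERERERERERERERERERERERERMzMxEREREREREREREREREREREREREREREREREREREREzMxERERERERERERERERERERERERERERERERERERERETMxERERERERERERERERERERERERERERERERERERERERMxERERERERERERERERERERERERERERERERERERERERExERERERERERERERERERERERERERERERERERERERERERERERERERERERERERERERERERERERERERERERERERERERERERERERERERERERERERERERERERERERERERERERERERERERERERERERERERERERERERERERERERERERERERERERERERERERERERERERERERERERERERERERERERERERERERERERERERERERERERERERERERERERERERERERERERERERERERERERERERERERERERERERERERERERERERERERERERERERERERERERERERERERERERERERERERERERERERERERERERERERERERERERERERERERERERERERERERERERERERERERERERERERERERERERERERERERERERERERERERERERERERERERERERERERERERERERERERER"/>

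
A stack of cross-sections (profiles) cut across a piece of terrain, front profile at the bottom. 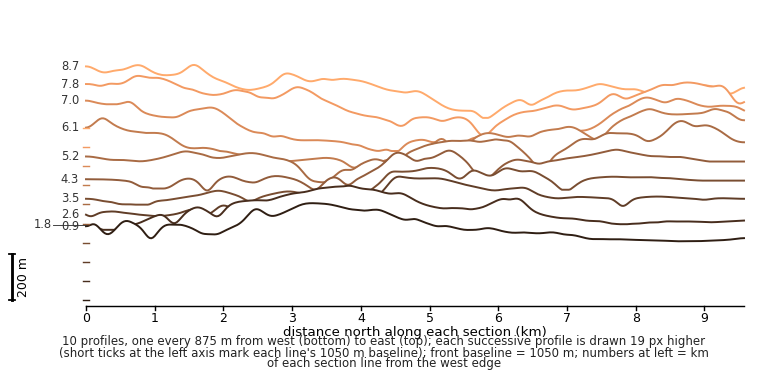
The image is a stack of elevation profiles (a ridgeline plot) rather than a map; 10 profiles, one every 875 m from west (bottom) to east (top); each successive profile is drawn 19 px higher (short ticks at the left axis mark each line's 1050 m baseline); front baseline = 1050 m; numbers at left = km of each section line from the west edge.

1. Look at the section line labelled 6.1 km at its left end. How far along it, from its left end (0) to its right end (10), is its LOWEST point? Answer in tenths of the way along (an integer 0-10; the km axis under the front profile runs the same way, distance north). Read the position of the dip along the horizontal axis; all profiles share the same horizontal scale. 4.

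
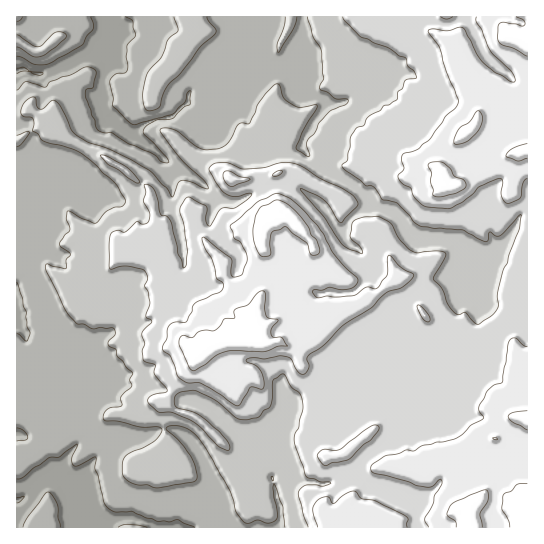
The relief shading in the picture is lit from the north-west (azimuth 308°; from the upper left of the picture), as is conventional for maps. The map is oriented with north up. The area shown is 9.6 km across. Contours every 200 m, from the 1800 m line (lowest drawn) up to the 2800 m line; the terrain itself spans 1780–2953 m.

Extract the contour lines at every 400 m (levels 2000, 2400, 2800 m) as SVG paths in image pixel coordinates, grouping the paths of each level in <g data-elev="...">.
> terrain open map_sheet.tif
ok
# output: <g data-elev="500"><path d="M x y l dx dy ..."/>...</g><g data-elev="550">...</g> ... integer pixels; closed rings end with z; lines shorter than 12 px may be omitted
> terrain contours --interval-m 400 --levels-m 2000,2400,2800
<g data-elev="2000"><path d="M60 527l-2-9-1-13-6-11-4-2-19 25-5 10"/><path d="M147 527l-20-3-9 3"/><path d="M17 479l6-2 11-9 15-10 10-1 18-13 0 3-5 11 1 6 2 2 3 0 17-9 1 2-1 10 3 6 6 27 5 7 6 3 18-1 13 7 12 4 12 0 8-2 17 7"/><path d="M17 428l6 2 5 7-2 3-9 1"/><path d="M17 282l5 16 1 8 3 5 1 15 3 7-3 8-1 0-9-7"/><path d="M17 56l5 1 13 8 11 0 6-3 31-17 3-8 7-8 0-6-2-6"/><path d="M125 17l8 4 3 14-9 11-1 11 2 9-1 5-2 2-10 1-5 7 3 17 0 8 16 16 6 3 39-12 11-11 2-9 3-3 1 1-1 14-7 3-9 10-17 2-10 5-4 5 1 4 22 23 3 5-8-1-8-7-24-10-18-12-6 1-7-3-13-35 1-5 7-2 1-2 2-13-3-5-9-1-13 8-21 7-5 5-19-5-9 8"/></g><g data-elev="2400"><path d="M135 182l3 1 2-1-13-15-19-10-8-2 8 10 10 5z"/><path d="M343 17l2 4 16 16 26 10 11 8 8 3 2 8 6 5 2 6-1 2-10 2-3 8-4 3-1 8-8 5-6 1-2 4-13 7-5 9-7 3-6 9-3 22-5 5 2 4 22 17 4-1 4 2 8 12 16 4 11 12 5 7 7 4 42 4 23 12 2-1 2-9 5 4 6-1 18-20 3 0-3 15-10 24-2 9-4 8-6 23 1 12-4 8-16 10-6-3-6-8-8 2-3-2-8-10-5-14-9-10 1-4 11-17 0-5-10-2-18 2-6-2-12-12-8-16-10-6-16 0-9 2-3 3-3 15 11 10 1 4 0 3-18-8-19-28-25-29 17 6 8 6 16 22 16-17 1-3-2-4-3-4-10-6-22-10-20-13-10-3-10 0-16 4-19 2-5 0-15-6-11 0-4 3-2 3 1 2 6 12 9 10 10 4 14-4 3 1-4 5-13 9-10 0-4 1-11 17-3-1-1-4 1-11-1-4-16-9-4 1-6 12 4 16 3 24 0 13-2 5-2-1-2-8-3-5-7-32-4-5-6-3-6-22-6-7-5 0 2 8-3 8 7 12-2 9-6 2-5-2-12 10-7-2-5 2-3 3-1 7 1 27 12-3 8 0 13 4 4 6 0 4-3 6 4 7 2 10-4 14 5 3 1 2-10 11 3 10-3 7 1 9 3 3 9 3-1 9 13 16-1 2-14 3-4 4 1 4 8 8 4 2 10-1 19 8 12 9 16 17 11 4 1-4-3-5-20-20-12-8-17-5-3-2-1-7 3-5 5-2 15-1 19 10 21 17 9 2 12-3 5-6 7-4 3-10 0-16 9-7 3 1 7 12 7 6 3 6 1 10-4 18-4 7-1 7 11 33 4 4 5 1 7 3 9 0 1 1-9 3-16-1-7 6 0 6 4 16 5 14"/></g><g data-elev="2800"><path d="M482 527l-2-13 8-15 0-6-2-3-16 5-19 10-4 9 1 3 7 4 1 6"/><path d="M527 484l-10 1-6 6-5 2-3 2-1 14 7 12 1 6"/><path d="M527 411l-14 2-5 4 5 5 14 8"/><path d="M191 370l4 0 11-6 11-9 10-4 36 1 15-6 10 0-6-8-8 0-3-3 0-6 7-8-1-2-8-1-3-3-1-6 0-17-6 0-11 13-13 4-1 2 1 7-10 1-10 11-14 1-10 7-8-3-2 2-2 4 0 5z"/><path d="M263 257l6-1 2-2-1-11 2-10 13-6 22 16 4 12 6 0 2-2 1-4-3-9-6-5-2-8-7-9-13-13-10-5-4 0-13 6-7 11-2 13 1 11 4 11z"/><path d="M436 197l19-4 9-4 2-3-3-6-8-3-5-9-9-6-8 0-5 3 4 8-2 8 3 9 0 4z"/><path d="M454 143l3 1 9-2 12-11 5-12-1-4-3-4-2 0-8 12-10 6-5 9z"/><path d="M527 144l-14 4-7 7 1 2 11 4 9-3"/><path d="M516 17l7 3 2 5-3 1-7-2-14-1-3 3 0 13 4 6 12 4 13 7"/></g>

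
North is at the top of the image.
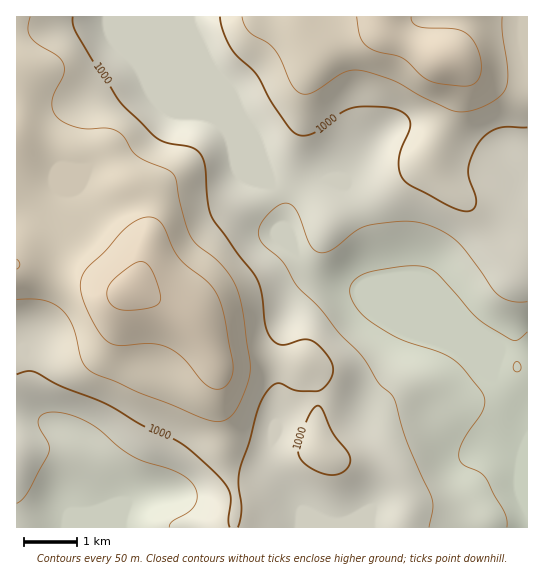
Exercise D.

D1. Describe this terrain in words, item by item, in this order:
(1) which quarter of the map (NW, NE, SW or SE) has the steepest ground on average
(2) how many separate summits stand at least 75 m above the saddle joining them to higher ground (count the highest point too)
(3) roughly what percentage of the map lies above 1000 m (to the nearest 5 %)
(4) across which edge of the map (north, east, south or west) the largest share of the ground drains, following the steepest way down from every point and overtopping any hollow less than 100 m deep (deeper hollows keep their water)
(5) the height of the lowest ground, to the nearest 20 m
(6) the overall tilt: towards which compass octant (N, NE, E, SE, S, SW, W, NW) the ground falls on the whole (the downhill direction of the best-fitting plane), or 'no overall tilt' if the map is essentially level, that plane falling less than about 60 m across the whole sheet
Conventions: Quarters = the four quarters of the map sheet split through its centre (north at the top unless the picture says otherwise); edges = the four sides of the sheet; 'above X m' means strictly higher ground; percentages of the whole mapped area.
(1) The steepest ground, on average, is in the south-west quarter.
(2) There are 2 summits with 75 m or more of prominence.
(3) Ground above 1000 m makes up about 45 % of the sheet.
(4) The largest share of the runoff leaves by the eastern edge.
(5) The lowest point is down at roughly 880 m.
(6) The general tilt is down to the south-east (the land rises towards the north-west).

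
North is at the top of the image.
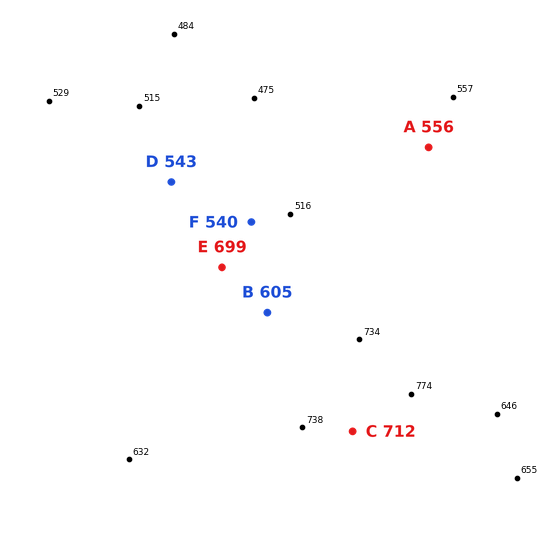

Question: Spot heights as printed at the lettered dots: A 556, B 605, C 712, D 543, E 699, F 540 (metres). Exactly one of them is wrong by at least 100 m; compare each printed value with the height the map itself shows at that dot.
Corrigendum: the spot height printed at E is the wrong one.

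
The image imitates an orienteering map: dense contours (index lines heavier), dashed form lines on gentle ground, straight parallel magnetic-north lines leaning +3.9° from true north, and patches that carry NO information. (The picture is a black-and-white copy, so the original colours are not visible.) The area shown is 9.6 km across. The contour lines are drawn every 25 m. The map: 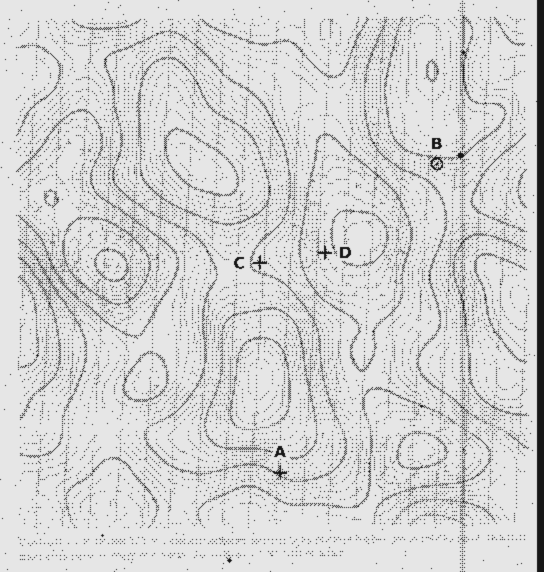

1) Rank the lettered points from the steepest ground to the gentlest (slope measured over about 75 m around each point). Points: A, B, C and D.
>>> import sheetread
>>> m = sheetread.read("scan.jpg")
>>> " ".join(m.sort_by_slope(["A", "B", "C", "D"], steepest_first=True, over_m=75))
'A B D C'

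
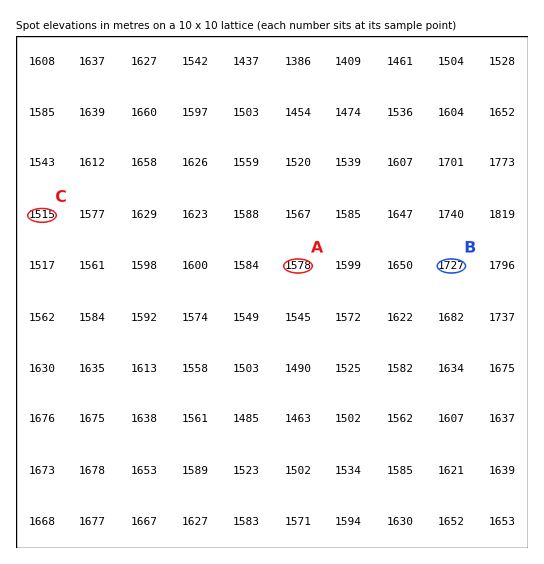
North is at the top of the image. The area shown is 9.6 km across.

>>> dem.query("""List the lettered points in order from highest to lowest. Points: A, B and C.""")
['B', 'A', 'C']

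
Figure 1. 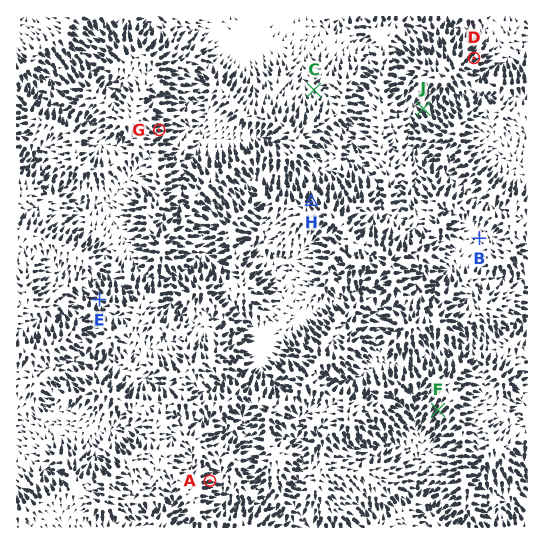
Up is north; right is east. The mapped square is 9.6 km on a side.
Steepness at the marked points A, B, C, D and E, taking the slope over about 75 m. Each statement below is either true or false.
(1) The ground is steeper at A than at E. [true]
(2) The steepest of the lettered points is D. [true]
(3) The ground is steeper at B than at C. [false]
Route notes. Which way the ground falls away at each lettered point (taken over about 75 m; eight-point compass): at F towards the SW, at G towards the E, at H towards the N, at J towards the NW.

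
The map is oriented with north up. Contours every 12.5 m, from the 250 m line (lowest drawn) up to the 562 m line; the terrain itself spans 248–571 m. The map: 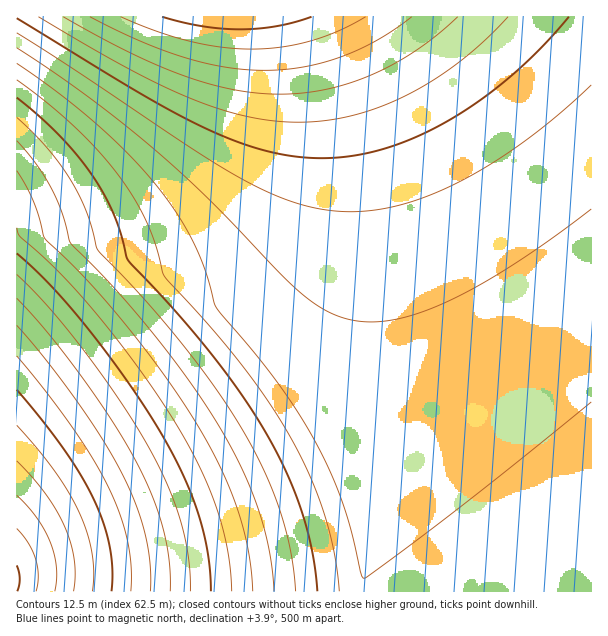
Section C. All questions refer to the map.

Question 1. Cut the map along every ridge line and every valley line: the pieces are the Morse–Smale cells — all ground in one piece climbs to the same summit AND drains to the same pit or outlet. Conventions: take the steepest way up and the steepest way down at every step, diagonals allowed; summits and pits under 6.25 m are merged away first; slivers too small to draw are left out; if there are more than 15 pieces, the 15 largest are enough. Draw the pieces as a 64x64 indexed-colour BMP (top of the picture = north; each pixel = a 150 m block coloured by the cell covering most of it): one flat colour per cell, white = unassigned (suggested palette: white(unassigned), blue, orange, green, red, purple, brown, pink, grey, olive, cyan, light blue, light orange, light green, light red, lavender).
<image width="64" height="64" href="data:image/bmp;base64,Qk12CAAAAAAAAHYAAAAoAAAAQAAAAEAAAAABAAQAAAAAAAAIAAATCwAAEwsAABAAAAAAAAAA////ALR3HwAOf/8ALKAsACgn1gC9Z5QAS1aMAMJ34wB/f38AIr28AM++FwDox64AeLv/AIrfmACWmP8A1bDFABERERERERERERERERERERERERESIiIiIiIiIiIiIiIiERERERERERERERERERERERERERIiIiIiIiIiIiIiIiIREREREREREREREREREREREREREiIiIiIiIiIiIiIiIhERERERERERERERERERERERERESIiIiIiIiIiIiIiIiERERERERERERERERERERERERERIiIiIiIiIiIiIiIiIREREREREREREREREREREREREREiIiIiIiIiIiIiIiIhEREREREREREREREREREREREREiIiIiIiIiIiIiIiIiERERERERERERERERERERERERESIiIiIiIiIiIiIiIiIRERERERERERERERERERERERERIiIiIiIiIiIiIiIiIhEREREREREREREREREREREREREiIiIiIiIiIiIiIiIiERERERERERERERERERERERERESIiIiIiIiIiIiIiIiIRERERERERERERERERERERERESIiIiIiIiIiIiIiIiIhERERERERERERERERERERERERIiIiIiIiIiIiIiIiIiEREREREREREREREREREREREREiIiIiIiIiIiIiIiIiIRERERERERERERERERERERERESIiIiIiIiIiIiIiIiIhERERERERERERERERERERERESIiIiIiIiIiIiIiIiIiERERERERERERERERERERERERIiIiIiIiIiIiIiIiIiIREREREREREREREREREREREREiIiIiIiIiIiIiIiIiIhERERERERERERERERERERERESIiIiIiIiIiIiIiIiIiERERERERERERERERERERERERIiIiIiIiIiIiIiIiIiIREREREREREREREREREREREREiIiIiIiIiIiIiIiIiIhERERERERERERERERERERERESIiIiIiIiIiIiIiIiIiEREREREREREREREREREREREREiIiIiIiIiIiIiIiIiIRERERERERERERERERERERERESIiIiIiIiIiIiIiIiIhERERERERERERERERERERERERIiIiIiIiIiIiIiIiIiEREREREREREREREREREREREREiIiIiIiIiIiIiIiIiIRERERERERERERERERERERERESIiIiIiIiIiIiIiIiIhERERERERERERERERERERERERIiIiIiIiIiIiIiIiIiERERERERERERERERERERERERESIiIiIiIiIiIiIiIiIRERERERERERERERERERERERERIiIiIiIiIiIiIiIiIhEREREREREREREREREREREREREiIiIiIiIiIiIiIiIiERERERERERERERERERERERERESIiIiIiIiIiIiIiIiIRERERERERERERERERERERERERIiIiIiIiIiIiIiIiIhEREREREREREREREREREREREREiIiIiIiIiIiIiIiIiERERERERERERERERERERERERESIiIiIiIiIiIiIiIiIRERERERERERERERERERERERERIiIiIiIiIiIiIiIiIhERERERERERERERERERERERERESIiIiIiIiIiIiIiIiERERERERERERERERERERERERERIiIiIiIiIiIiIiIiIREREREREREREREREREREREREREiIiIiIiIiIiIiIiIhERERERERERERERERERERERERESIiIiIiIiIiIiIiIiERERERERERERERERERERERERERIiIiIiIiIiIiIiIiIREREREREREREREREREREREREREiIiIiIiIiIiIiIiIhEREREREREREREREREREREREREiIiIiIiIiIiIiIiIiERERERERERERERERERERERERESIiIiIiIiIiIiIiIiIRERERERERERERERERERERERERIiIiIiIiIiIiIiIiIhEREREREREREREREREREREREREiIiIiIiIiIiIiIiIiERERERERERERERERERERERERESIiIiIiIiIiIiIiIiIRERERERERERERERERERERERERIiIiIiIiIiIiIiIiIhEREREREREREREREREREREREREiIiIiIiIiIiIiIiIiERERERERERERERERERERERERESIiIiIiIiIiIiIiIiIRERERERERERERERERERERERESIiIiIiIiIiIiIiIiIhERERERERERERERERERERERERIiIiIiIiIiIiIiIiIiEREREREREREREREREREREREREiIiIiIiIiIiIiIiIiIRERERERERERERERERERERERESIiIiIiIiIiIiIiIiIhERERERERERERERERERERERESIiIiIiIiIiIiIiIiIiERERERERERERERERERERERERIiIiIiIiIiIiIiIiIiIREREREREREREREREREREREREiIiIiIiIiIiIiIiIiIhERERERERERERERERERERERESIiIiIiIiIiIiIiIiIiERERERERERERERERERERERESIiIiIiIiIiIiIiIiIiIRERERERERERERERERERERERIiIiIiIiIiIiIiIiIiIhEREREREREREREREREREREREiIiIiIiIiIiIiIiIiIiEREREREREREREREREREREREiIiIiIiIiIiIiIiIiIiIRERERERERERERERERERERESIiIiIiIiIiIiIiIiIiIhERERERERERERERERERERERIiIiIiIiIiIiIiIiIiIi"/>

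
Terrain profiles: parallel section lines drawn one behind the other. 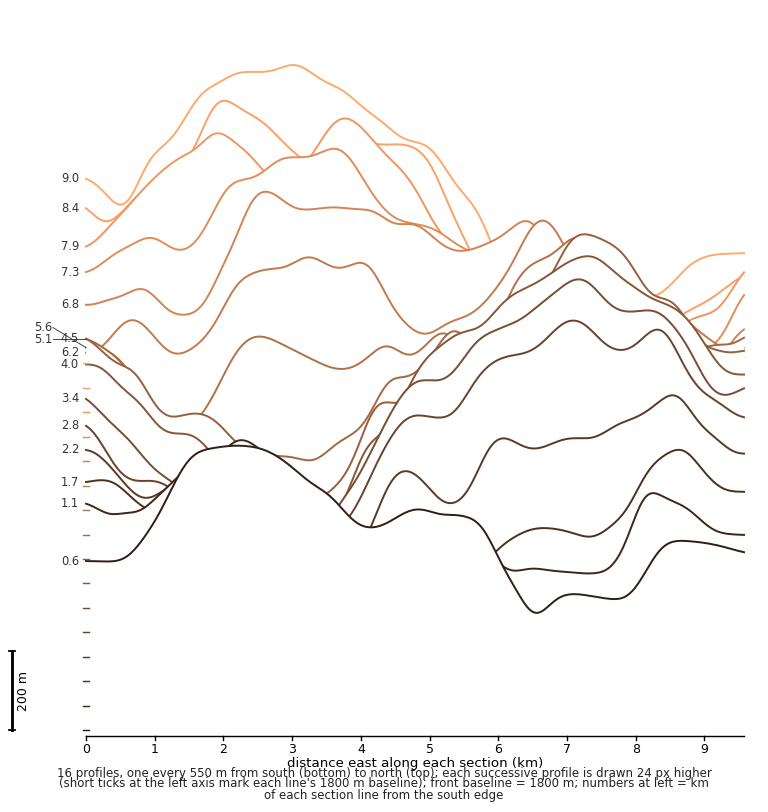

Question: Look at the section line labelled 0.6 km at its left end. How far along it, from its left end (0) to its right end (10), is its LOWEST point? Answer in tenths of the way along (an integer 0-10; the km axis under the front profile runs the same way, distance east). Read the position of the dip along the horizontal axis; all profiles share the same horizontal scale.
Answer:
7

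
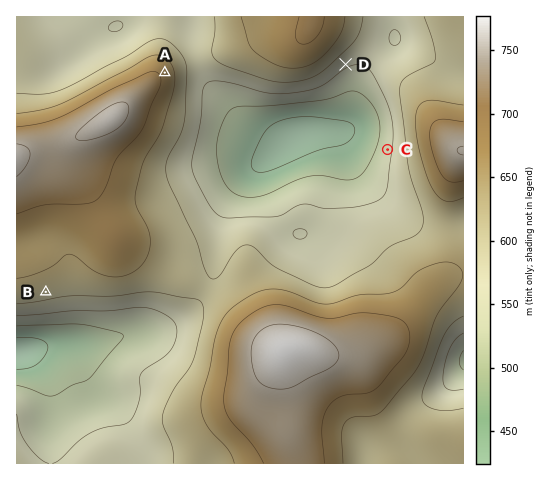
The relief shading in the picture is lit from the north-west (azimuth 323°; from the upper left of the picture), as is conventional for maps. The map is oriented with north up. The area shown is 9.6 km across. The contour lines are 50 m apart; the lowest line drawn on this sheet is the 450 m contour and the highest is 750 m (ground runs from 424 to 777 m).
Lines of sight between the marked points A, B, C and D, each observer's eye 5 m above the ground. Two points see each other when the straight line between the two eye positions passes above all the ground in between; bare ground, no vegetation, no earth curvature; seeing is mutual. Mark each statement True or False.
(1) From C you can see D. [True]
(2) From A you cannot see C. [False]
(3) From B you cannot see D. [True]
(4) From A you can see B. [False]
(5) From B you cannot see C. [True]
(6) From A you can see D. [False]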